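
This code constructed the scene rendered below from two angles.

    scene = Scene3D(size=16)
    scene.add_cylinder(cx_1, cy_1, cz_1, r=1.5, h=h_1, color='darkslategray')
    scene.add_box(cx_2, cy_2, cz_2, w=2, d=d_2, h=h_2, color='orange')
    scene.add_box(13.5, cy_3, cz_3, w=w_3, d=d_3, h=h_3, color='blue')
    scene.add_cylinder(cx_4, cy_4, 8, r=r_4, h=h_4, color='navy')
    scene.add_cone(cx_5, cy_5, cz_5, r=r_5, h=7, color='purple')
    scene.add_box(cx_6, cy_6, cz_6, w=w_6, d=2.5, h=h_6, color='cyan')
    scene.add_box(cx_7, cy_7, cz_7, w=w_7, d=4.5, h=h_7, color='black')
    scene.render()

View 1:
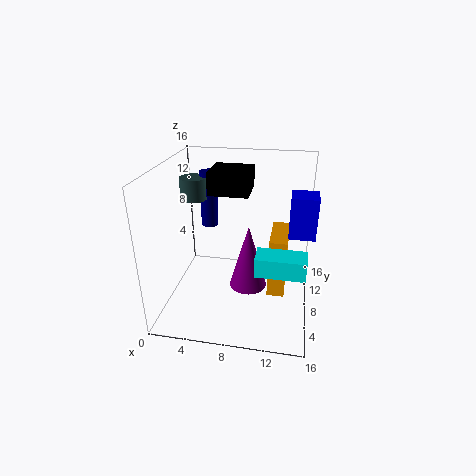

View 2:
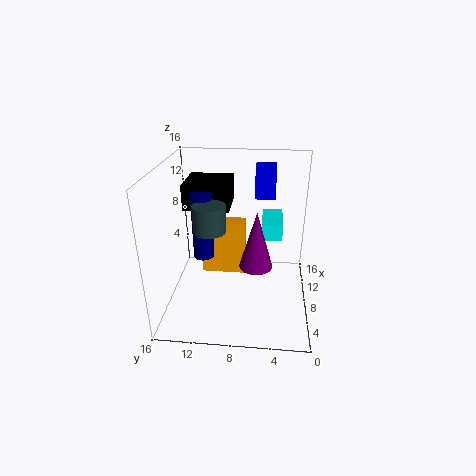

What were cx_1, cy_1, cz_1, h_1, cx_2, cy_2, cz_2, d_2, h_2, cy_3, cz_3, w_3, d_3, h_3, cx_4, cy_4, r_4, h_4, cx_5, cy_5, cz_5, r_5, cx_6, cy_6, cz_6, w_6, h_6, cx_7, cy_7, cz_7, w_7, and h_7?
cx_1 = 2.5, cy_1 = 10, cz_1 = 11.5, h_1 = 2.5, cx_2 = 11.5, cy_2 = 7.5, cz_2 = 1, d_2 = 5.5, h_2 = 7, cy_3 = 4, cz_3 = 10.5, w_3 = 2.5, d_3 = 2.5, h_3 = 4, cx_4 = 4, cy_4 = 11, r_4 = 1, h_4 = 6.5, cx_5 = 9.5, cy_5 = 6, cz_5 = 3.5, r_5 = 2, cx_6 = 10.5, cy_6 = 3, cz_6 = 6.5, w_6 = 5, h_6 = 2, cx_7 = 4.5, cy_7 = 8.5, cz_7 = 12.5, w_7 = 4.5, h_7 = 2.5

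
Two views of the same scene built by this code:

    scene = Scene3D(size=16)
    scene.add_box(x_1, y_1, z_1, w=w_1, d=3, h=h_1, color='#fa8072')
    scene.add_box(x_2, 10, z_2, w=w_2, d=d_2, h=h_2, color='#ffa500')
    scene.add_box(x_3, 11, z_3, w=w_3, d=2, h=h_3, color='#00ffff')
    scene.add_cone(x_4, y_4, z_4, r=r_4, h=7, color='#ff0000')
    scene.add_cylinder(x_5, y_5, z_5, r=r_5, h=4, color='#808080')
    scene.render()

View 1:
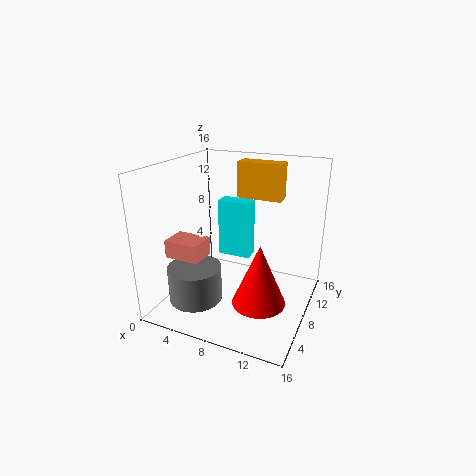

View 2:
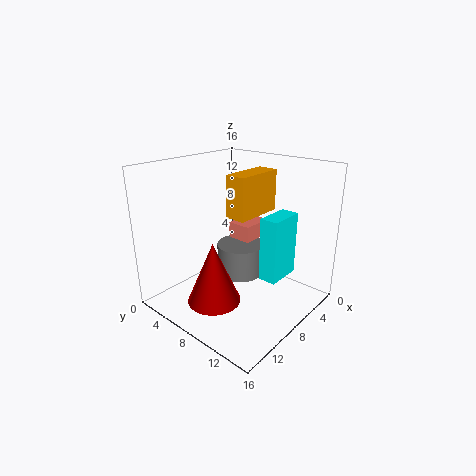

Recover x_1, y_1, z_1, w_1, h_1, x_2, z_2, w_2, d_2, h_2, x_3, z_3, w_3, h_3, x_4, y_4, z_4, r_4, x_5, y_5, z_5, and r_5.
x_1 = 1, y_1 = 4, z_1 = 6, w_1 = 4, h_1 = 2, x_2 = 7, z_2 = 12, w_2 = 5, d_2 = 2, h_2 = 4, x_3 = 4, z_3 = 4, w_3 = 4, h_3 = 7, x_4 = 11, y_4 = 7, z_4 = 1, r_4 = 3, x_5 = 4, y_5 = 5, z_5 = 1, r_5 = 3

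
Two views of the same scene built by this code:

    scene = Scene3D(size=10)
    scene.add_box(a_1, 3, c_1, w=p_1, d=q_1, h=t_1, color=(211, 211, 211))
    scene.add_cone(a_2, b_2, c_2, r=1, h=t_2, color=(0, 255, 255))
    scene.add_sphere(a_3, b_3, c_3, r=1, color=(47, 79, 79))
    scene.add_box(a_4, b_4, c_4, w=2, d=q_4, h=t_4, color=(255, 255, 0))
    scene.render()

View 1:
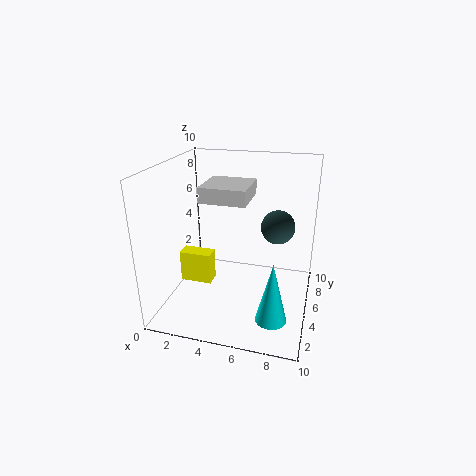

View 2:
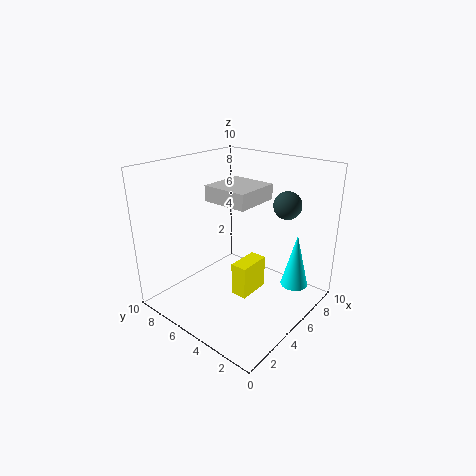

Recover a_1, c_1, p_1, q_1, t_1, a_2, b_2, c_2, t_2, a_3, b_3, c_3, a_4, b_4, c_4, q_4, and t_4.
a_1 = 3; c_1 = 8; p_1 = 3; q_1 = 3; t_1 = 1; a_2 = 8; b_2 = 2; c_2 = 1; t_2 = 4; a_3 = 8; b_3 = 3; c_3 = 7; a_4 = 2; b_4 = 2; c_4 = 3; q_4 = 1; t_4 = 2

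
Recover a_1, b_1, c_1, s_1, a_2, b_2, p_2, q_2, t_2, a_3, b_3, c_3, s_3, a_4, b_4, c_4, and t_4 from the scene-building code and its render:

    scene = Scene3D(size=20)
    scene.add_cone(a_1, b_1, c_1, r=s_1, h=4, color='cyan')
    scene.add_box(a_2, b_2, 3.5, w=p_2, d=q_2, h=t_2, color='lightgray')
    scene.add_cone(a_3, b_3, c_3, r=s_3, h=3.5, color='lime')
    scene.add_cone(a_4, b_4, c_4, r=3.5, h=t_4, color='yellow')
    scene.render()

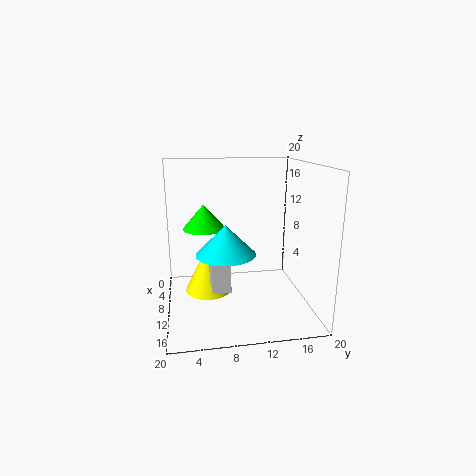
a_1 = 12; b_1 = 8; c_1 = 8.5; s_1 = 4; a_2 = 7; b_2 = 6; p_2 = 6.5; q_2 = 2.5; t_2 = 4.5; a_3 = 8; b_3 = 5.5; c_3 = 11; s_3 = 3; a_4 = 7; b_4 = 6; c_4 = 1; t_4 = 7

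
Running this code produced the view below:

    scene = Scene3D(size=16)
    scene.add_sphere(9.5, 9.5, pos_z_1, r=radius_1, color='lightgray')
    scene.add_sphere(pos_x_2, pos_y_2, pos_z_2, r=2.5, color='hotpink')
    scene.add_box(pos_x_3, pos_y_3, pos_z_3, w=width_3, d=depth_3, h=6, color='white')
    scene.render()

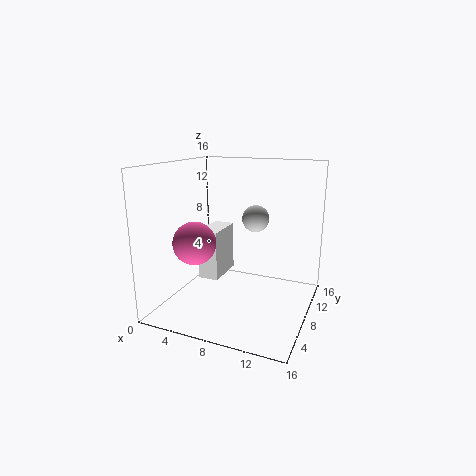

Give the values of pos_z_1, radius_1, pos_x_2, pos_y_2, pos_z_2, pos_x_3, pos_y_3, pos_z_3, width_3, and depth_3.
pos_z_1 = 10; radius_1 = 1.5; pos_x_2 = 3; pos_y_2 = 7; pos_z_2 = 7; pos_x_3 = 2.5; pos_y_3 = 8.5; pos_z_3 = 2; width_3 = 2.5; depth_3 = 5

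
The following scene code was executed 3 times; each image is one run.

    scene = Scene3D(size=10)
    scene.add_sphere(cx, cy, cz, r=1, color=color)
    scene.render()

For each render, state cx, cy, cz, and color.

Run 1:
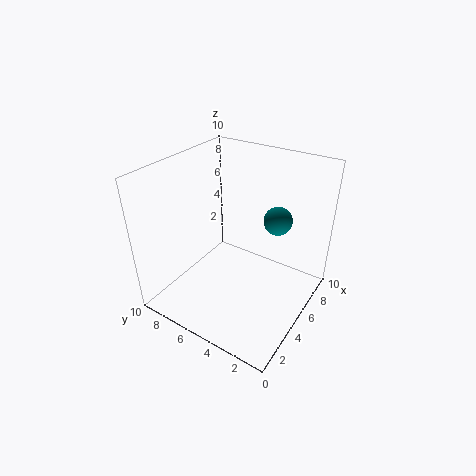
cx = 7
cy = 3
cz = 6
color = 'teal'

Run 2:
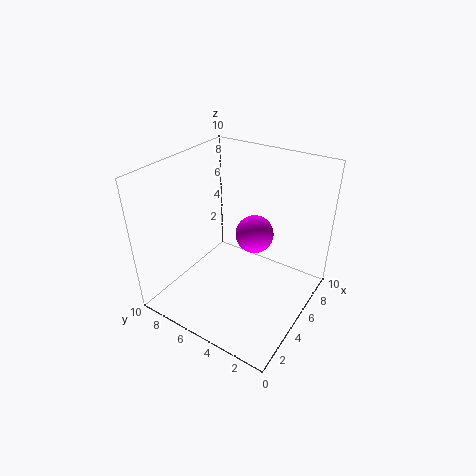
cx = 2
cy = 2
cz = 8
color = 'magenta'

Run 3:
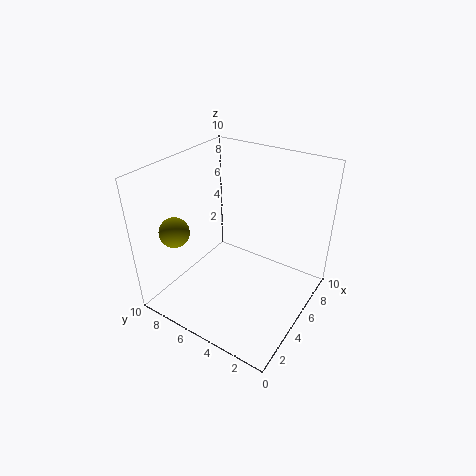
cx = 2
cy = 8
cz = 6
color = 'olive'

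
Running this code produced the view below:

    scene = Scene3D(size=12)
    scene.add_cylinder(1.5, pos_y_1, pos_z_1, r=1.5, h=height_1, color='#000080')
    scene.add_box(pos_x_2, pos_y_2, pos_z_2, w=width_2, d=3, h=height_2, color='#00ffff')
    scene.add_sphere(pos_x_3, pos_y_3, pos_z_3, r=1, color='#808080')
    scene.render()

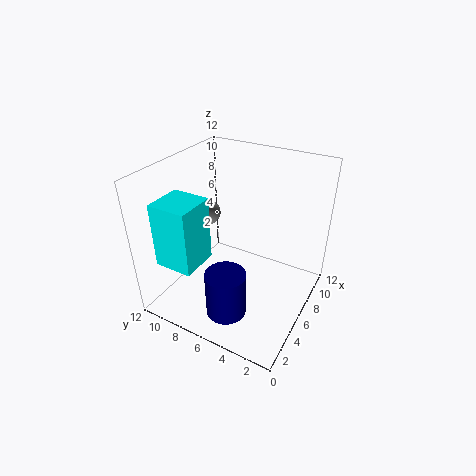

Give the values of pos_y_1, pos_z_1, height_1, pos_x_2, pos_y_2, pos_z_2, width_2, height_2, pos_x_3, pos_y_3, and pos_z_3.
pos_y_1 = 4.5, pos_z_1 = 2.5, height_1 = 3.5, pos_x_2 = 0.5, pos_y_2 = 7, pos_z_2 = 5.5, width_2 = 3, height_2 = 5, pos_x_3 = 5.5, pos_y_3 = 8.5, pos_z_3 = 8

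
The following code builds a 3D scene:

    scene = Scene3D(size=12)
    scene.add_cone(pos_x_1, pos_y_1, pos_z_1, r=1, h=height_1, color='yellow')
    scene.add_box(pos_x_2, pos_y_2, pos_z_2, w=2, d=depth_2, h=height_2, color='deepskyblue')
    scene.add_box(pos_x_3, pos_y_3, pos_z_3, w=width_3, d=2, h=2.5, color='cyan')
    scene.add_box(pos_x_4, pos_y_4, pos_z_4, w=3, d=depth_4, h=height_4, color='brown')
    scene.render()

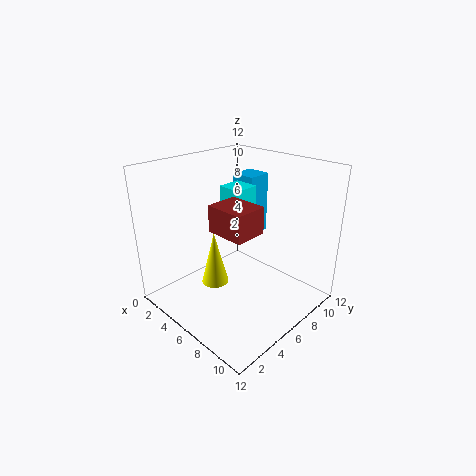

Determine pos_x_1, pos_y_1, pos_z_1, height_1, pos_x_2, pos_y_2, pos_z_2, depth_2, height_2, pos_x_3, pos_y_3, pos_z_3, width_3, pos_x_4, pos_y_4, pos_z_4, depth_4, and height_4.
pos_x_1 = 7
pos_y_1 = 2.5
pos_z_1 = 4
height_1 = 4
pos_x_2 = 4.5
pos_y_2 = 7
pos_z_2 = 6
depth_2 = 2
height_2 = 5
pos_x_3 = 5
pos_y_3 = 5
pos_z_3 = 8
width_3 = 2
pos_x_4 = 6.5
pos_y_4 = 2.5
pos_z_4 = 8
depth_4 = 2.5
height_4 = 2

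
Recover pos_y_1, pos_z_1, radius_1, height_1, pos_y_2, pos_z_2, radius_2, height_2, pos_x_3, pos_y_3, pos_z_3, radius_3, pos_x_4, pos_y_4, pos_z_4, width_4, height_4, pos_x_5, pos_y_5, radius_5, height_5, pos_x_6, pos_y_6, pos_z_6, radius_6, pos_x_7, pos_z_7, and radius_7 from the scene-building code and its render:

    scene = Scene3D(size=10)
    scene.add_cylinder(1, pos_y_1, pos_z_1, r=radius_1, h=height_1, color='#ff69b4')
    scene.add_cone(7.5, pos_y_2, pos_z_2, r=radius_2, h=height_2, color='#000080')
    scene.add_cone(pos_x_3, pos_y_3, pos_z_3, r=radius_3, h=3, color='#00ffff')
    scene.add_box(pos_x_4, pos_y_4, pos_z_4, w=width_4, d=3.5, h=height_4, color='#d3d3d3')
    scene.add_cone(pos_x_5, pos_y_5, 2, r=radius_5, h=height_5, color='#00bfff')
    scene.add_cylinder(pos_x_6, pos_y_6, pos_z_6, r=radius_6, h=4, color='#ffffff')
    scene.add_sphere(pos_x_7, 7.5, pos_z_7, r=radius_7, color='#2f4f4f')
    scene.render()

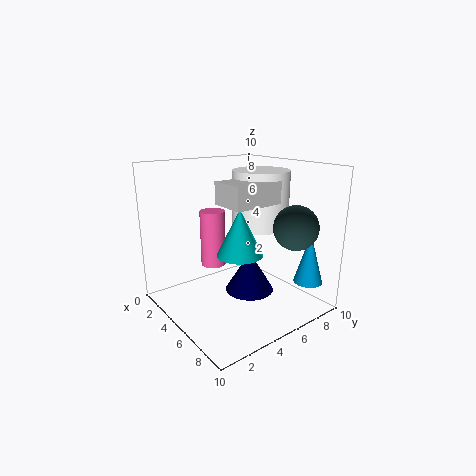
pos_y_1 = 5.5, pos_z_1 = 1.5, radius_1 = 1, height_1 = 4.5, pos_y_2 = 4, pos_z_2 = 2.5, radius_2 = 1.5, height_2 = 2.5, pos_x_3 = 6.5, pos_y_3 = 4, pos_z_3 = 4.5, radius_3 = 1.5, pos_x_4 = 4.5, pos_y_4 = 3.5, pos_z_4 = 7.5, width_4 = 2.5, height_4 = 1.5, pos_x_5 = 8.5, pos_y_5 = 8.5, radius_5 = 1, height_5 = 3.5, pos_x_6 = 5, pos_y_6 = 7, pos_z_6 = 5.5, radius_6 = 2, pos_x_7 = 8, pos_z_7 = 6, radius_7 = 1.5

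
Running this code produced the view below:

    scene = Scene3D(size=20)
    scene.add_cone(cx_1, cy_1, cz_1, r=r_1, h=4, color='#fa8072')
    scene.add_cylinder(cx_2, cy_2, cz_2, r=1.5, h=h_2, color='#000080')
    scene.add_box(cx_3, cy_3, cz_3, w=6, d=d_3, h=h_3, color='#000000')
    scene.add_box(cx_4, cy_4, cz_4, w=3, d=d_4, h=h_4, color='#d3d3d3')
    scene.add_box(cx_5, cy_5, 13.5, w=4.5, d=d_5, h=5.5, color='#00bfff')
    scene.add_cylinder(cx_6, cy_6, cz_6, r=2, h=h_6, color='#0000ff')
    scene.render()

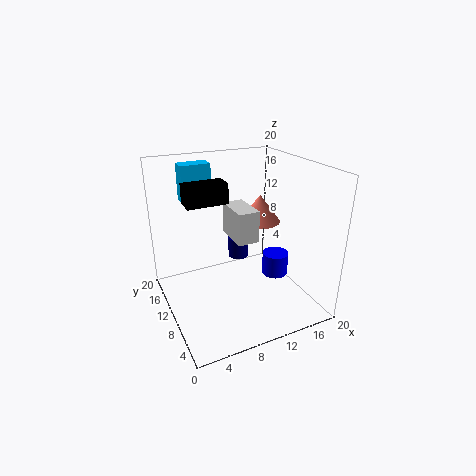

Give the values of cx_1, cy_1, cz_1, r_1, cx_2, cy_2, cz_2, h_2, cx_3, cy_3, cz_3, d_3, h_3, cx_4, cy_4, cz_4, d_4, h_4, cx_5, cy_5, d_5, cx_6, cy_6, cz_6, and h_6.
cx_1 = 14.5; cy_1 = 12; cz_1 = 11; r_1 = 3; cx_2 = 11.5; cy_2 = 13; cz_2 = 5.5; h_2 = 3; cx_3 = 4; cy_3 = 13; cz_3 = 14; d_3 = 3; h_3 = 3; cx_4 = 9.5; cy_4 = 8.5; cz_4 = 9.5; d_4 = 5.5; h_4 = 4.5; cx_5 = 4.5; cy_5 = 17; d_5 = 2.5; cx_6 = 17; cy_6 = 11; cz_6 = 2; h_6 = 3.5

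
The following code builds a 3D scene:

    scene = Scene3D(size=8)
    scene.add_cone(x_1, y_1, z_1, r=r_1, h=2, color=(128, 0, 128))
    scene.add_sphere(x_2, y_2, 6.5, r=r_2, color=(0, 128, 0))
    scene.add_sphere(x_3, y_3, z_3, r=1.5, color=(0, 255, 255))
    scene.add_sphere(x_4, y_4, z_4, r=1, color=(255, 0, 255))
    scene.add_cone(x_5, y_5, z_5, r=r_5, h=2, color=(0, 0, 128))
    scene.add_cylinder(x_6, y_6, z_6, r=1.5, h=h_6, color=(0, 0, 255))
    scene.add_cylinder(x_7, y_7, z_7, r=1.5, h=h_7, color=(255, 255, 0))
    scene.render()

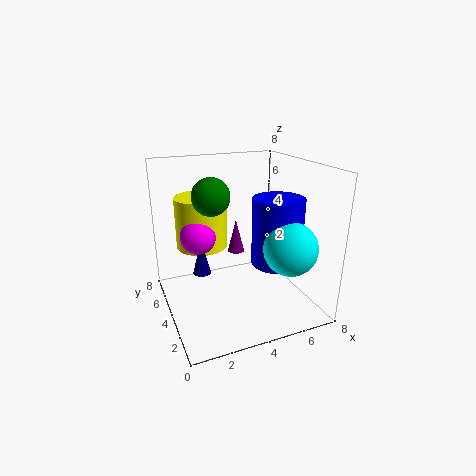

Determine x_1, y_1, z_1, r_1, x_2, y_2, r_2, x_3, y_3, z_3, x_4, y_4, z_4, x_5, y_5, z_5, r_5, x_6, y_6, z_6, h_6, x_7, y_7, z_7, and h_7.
x_1 = 4.5, y_1 = 5.5, z_1 = 2.5, r_1 = 0.5, x_2 = 2.5, y_2 = 4, r_2 = 1, x_3 = 6.5, y_3 = 2.5, z_3 = 3.5, x_4 = 2, y_4 = 5, z_4 = 4, x_5 = 2, y_5 = 4.5, z_5 = 2, r_5 = 0.5, x_6 = 6.5, y_6 = 4, z_6 = 2, h_6 = 4, x_7 = 2.5, y_7 = 6, z_7 = 3, h_7 = 3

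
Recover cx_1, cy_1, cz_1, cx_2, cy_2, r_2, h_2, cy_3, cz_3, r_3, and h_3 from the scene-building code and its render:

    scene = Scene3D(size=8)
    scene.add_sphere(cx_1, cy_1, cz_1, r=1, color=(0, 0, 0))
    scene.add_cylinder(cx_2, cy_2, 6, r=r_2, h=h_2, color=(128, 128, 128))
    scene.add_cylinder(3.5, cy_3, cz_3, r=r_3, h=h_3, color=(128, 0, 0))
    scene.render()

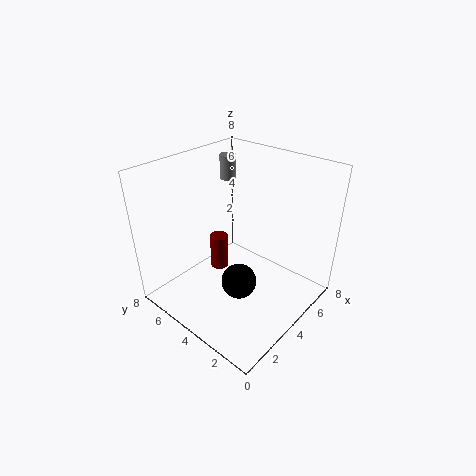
cx_1 = 3.5; cy_1 = 3.5; cz_1 = 1.5; cx_2 = 6.5; cy_2 = 7; r_2 = 0.5; h_2 = 1.5; cy_3 = 5; cz_3 = 2; r_3 = 0.5; h_3 = 2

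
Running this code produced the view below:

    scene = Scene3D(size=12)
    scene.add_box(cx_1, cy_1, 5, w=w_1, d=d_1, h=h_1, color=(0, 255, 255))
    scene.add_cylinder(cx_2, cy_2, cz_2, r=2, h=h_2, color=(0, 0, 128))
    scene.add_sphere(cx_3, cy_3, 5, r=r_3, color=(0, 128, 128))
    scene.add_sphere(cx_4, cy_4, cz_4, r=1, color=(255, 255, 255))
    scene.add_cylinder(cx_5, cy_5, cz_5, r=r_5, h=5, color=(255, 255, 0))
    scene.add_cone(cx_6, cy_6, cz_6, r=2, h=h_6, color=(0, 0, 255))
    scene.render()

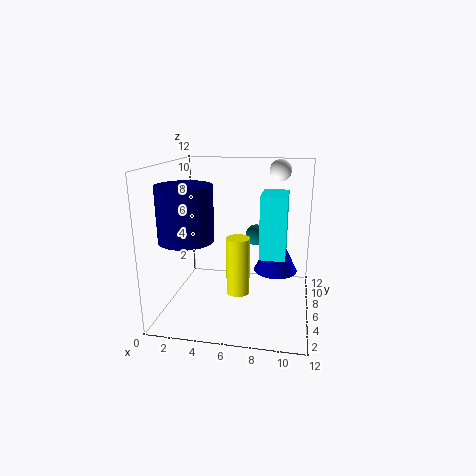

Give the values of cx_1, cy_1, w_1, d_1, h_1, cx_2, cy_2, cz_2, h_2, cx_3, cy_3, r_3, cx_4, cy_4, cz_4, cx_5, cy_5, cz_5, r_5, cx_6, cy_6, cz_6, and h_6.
cx_1 = 8
cy_1 = 4
w_1 = 2
d_1 = 3
h_1 = 5
cx_2 = 3
cy_2 = 2
cz_2 = 7
h_2 = 4
cx_3 = 7
cy_3 = 10
r_3 = 1
cx_4 = 9
cy_4 = 11
cz_4 = 11
cx_5 = 6
cy_5 = 6
cz_5 = 1
r_5 = 1
cx_6 = 9
cy_6 = 9
cz_6 = 2
h_6 = 4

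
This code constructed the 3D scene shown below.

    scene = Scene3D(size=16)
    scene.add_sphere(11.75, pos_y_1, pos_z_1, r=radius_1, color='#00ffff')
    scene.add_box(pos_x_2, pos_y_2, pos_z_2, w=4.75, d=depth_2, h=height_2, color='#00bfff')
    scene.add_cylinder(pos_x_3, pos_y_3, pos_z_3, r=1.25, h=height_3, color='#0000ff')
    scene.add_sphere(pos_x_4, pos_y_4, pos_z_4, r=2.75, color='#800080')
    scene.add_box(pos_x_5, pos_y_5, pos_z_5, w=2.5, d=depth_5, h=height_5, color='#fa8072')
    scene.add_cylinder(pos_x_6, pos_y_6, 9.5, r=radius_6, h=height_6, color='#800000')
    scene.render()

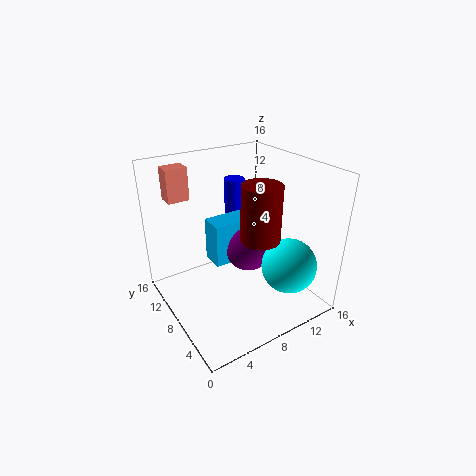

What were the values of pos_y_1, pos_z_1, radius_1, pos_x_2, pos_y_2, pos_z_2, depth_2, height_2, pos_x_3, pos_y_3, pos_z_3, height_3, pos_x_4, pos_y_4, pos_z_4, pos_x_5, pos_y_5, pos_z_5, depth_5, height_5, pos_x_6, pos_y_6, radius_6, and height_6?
pos_y_1 = 3.5, pos_z_1 = 5.5, radius_1 = 3, pos_x_2 = 5.75, pos_y_2 = 8.75, pos_z_2 = 4.5, depth_2 = 2.75, height_2 = 5, pos_x_3 = 11, pos_y_3 = 13.5, pos_z_3 = 5.5, height_3 = 7.25, pos_x_4 = 9.75, pos_y_4 = 8.5, pos_z_4 = 6, pos_x_5 = 2.25, pos_y_5 = 13, pos_z_5 = 11.5, depth_5 = 2, height_5 = 3.75, pos_x_6 = 8.25, pos_y_6 = 4.25, radius_6 = 2, height_6 = 5.75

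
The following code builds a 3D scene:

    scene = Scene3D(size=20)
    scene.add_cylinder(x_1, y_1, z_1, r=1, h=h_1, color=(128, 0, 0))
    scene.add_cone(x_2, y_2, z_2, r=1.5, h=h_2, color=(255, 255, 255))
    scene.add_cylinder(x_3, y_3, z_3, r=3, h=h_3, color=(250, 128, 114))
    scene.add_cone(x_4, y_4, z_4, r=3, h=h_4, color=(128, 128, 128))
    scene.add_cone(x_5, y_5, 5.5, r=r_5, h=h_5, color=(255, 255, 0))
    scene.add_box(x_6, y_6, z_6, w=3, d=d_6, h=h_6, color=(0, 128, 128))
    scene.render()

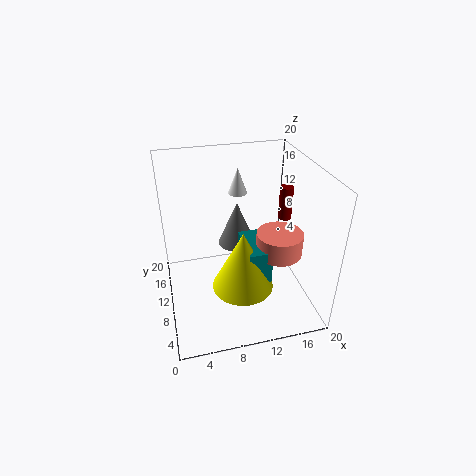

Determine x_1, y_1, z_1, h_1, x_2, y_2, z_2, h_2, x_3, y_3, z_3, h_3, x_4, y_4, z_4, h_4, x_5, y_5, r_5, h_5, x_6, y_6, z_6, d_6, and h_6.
x_1 = 18
y_1 = 13
z_1 = 10.5
h_1 = 5
x_2 = 12
y_2 = 18
z_2 = 13
h_2 = 4
x_3 = 14.5
y_3 = 6
z_3 = 9.5
h_3 = 3
x_4 = 11.5
y_4 = 16.5
z_4 = 5
h_4 = 7
x_5 = 9.5
y_5 = 5.5
r_5 = 4
h_5 = 8
x_6 = 10
y_6 = 4
z_6 = 6.5
d_6 = 6
h_6 = 4.5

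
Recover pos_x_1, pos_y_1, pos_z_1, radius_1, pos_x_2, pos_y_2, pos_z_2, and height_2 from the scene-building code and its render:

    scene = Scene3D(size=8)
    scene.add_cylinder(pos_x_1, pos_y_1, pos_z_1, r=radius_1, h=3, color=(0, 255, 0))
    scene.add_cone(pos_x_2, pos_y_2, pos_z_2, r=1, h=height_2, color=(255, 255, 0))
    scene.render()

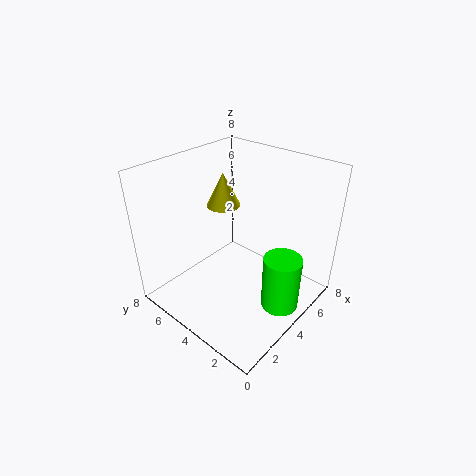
pos_x_1 = 4, pos_y_1 = 1, pos_z_1 = 1, radius_1 = 1, pos_x_2 = 5, pos_y_2 = 6, pos_z_2 = 5, height_2 = 2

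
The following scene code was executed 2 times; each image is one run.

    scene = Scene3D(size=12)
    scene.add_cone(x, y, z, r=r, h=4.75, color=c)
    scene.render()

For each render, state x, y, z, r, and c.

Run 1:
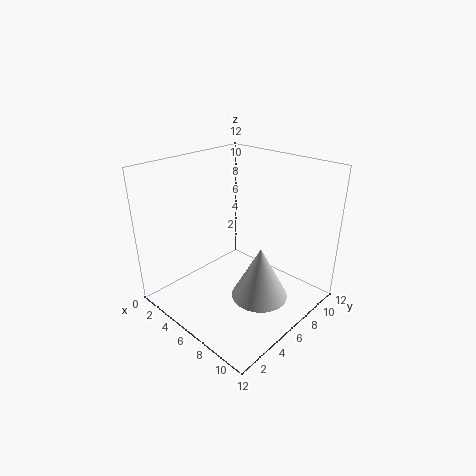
x = 7.5; y = 7.25; z = 0.25; r = 2.5; c = 'lightgray'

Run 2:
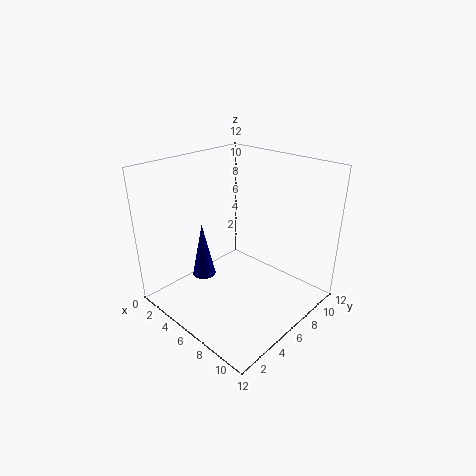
x = 3.5; y = 4.25; z = 2.25; r = 1; c = 'navy'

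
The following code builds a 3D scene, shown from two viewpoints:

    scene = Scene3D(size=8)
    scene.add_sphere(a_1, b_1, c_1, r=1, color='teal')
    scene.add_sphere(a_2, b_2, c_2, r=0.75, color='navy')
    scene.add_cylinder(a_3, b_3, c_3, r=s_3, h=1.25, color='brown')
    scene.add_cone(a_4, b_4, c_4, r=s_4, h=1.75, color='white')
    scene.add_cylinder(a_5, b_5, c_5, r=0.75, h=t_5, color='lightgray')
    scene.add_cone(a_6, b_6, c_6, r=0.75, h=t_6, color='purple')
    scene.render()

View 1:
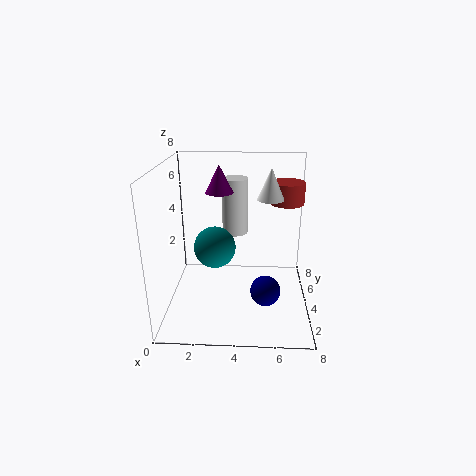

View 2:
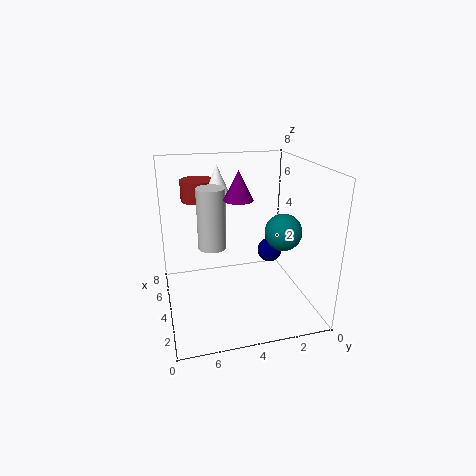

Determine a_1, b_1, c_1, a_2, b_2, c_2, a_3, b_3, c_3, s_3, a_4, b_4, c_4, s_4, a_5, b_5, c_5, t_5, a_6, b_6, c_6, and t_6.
a_1 = 3
b_1 = 1.75
c_1 = 4.5
a_2 = 5.5
b_2 = 1.5
c_2 = 2.25
a_3 = 6.75
b_3 = 5.75
c_3 = 5.5
s_3 = 1
a_4 = 5.75
b_4 = 4.75
c_4 = 6
s_4 = 0.75
a_5 = 3.75
b_5 = 5.5
c_5 = 3.75
t_5 = 3.25
a_6 = 3
b_6 = 4.25
c_6 = 6.5
t_6 = 1.5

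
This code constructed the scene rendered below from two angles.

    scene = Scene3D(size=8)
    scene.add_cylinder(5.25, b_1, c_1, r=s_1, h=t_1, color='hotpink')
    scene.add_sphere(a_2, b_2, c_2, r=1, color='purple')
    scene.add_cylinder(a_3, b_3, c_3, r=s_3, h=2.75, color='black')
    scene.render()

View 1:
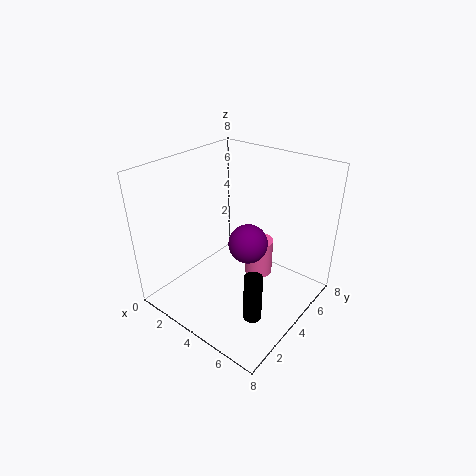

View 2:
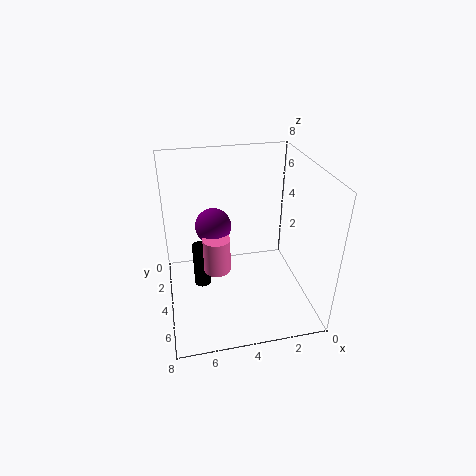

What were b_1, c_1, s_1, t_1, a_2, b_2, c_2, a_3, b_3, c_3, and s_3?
b_1 = 4.25, c_1 = 2.25, s_1 = 0.75, t_1 = 2, a_2 = 5.25, b_2 = 3.25, c_2 = 4.5, a_3 = 6, b_3 = 2.75, c_3 = 0.25, s_3 = 0.5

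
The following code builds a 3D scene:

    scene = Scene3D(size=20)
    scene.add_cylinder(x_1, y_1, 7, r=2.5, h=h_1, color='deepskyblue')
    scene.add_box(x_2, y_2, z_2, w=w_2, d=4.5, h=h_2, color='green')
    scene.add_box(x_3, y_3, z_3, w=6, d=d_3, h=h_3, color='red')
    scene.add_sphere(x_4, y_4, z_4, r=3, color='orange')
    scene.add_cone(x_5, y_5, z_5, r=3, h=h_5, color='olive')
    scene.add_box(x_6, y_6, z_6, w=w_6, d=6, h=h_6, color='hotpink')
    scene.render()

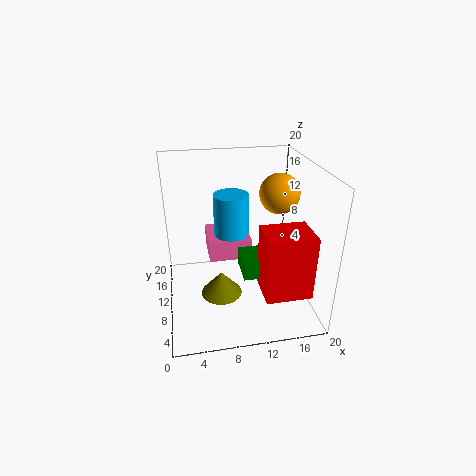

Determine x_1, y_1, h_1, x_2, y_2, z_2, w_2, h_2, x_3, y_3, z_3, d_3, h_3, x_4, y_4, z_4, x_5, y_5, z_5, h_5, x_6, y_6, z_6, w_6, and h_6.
x_1 = 9.5; y_1 = 12.5; h_1 = 8.5; x_2 = 10; y_2 = 5.5; z_2 = 6; w_2 = 5.5; h_2 = 2.5; x_3 = 12; y_3 = 1.5; z_3 = 5; d_3 = 5; h_3 = 8.5; x_4 = 17; y_4 = 14; z_4 = 14.5; x_5 = 7.5; y_5 = 10; z_5 = 1; h_5 = 3.5; x_6 = 6; y_6 = 10; z_6 = 6.5; w_6 = 6; h_6 = 3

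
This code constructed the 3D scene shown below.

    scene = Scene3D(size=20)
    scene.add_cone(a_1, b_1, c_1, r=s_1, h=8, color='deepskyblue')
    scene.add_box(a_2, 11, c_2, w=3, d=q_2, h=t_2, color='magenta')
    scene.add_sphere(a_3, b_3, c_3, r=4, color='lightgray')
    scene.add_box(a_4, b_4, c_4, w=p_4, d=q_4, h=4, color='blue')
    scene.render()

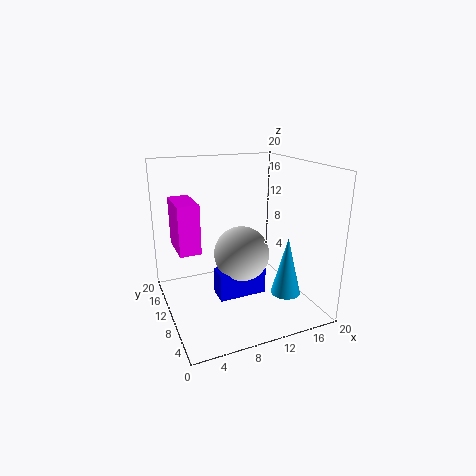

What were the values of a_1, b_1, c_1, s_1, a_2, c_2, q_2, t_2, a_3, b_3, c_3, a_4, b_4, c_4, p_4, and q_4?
a_1 = 15, b_1 = 5, c_1 = 3, s_1 = 2, a_2 = 2, c_2 = 8, q_2 = 6, t_2 = 7, a_3 = 11, b_3 = 11, c_3 = 7, a_4 = 7, b_4 = 9, c_4 = 1, p_4 = 7, q_4 = 3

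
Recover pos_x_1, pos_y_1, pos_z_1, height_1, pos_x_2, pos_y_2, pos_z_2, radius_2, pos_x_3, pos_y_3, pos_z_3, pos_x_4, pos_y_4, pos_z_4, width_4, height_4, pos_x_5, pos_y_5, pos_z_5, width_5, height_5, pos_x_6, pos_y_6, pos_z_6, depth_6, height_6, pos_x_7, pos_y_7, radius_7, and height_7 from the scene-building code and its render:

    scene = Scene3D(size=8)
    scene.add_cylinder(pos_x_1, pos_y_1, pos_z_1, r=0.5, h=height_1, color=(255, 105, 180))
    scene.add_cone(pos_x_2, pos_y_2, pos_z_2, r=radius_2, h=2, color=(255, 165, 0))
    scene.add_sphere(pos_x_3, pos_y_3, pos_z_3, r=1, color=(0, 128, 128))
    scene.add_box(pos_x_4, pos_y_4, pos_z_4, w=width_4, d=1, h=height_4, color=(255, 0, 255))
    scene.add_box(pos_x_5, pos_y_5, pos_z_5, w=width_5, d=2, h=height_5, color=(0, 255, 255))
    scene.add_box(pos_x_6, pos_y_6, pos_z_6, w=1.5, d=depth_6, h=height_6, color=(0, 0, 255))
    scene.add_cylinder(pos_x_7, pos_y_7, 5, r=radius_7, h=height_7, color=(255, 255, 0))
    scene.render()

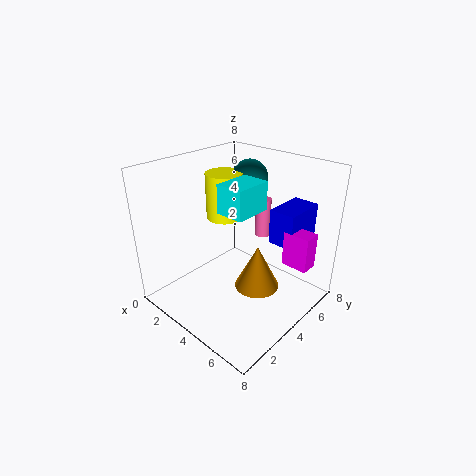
pos_x_1 = 3, pos_y_1 = 7.5, pos_z_1 = 2.5, height_1 = 2.5, pos_x_2 = 7, pos_y_2 = 2, pos_z_2 = 3.5, radius_2 = 1, pos_x_3 = 3.5, pos_y_3 = 5.5, pos_z_3 = 7, pos_x_4 = 6, pos_y_4 = 5.5, pos_z_4 = 2.5, width_4 = 1.5, height_4 = 2, pos_x_5 = 4, pos_y_5 = 2.5, pos_z_5 = 6, width_5 = 1.5, height_5 = 1.5, pos_x_6 = 5, pos_y_6 = 5.5, pos_z_6 = 3.5, depth_6 = 2.5, height_6 = 2, pos_x_7 = 3, pos_y_7 = 4, radius_7 = 1, height_7 = 2.5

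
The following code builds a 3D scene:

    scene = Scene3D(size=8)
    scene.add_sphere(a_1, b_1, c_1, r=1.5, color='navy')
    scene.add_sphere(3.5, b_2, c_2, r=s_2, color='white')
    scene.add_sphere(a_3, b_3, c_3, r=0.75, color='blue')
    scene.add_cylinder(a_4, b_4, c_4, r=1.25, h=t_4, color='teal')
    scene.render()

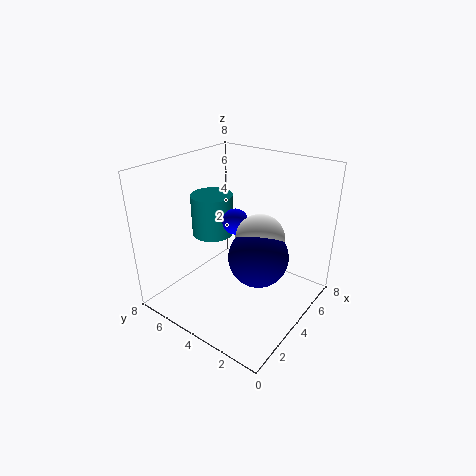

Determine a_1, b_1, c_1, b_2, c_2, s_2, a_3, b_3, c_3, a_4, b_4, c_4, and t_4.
a_1 = 3
b_1 = 2
c_1 = 4
b_2 = 2.25
c_2 = 4.75
s_2 = 1.25
a_3 = 4.75
b_3 = 4.75
c_3 = 4.5
a_4 = 4.75
b_4 = 6.5
c_4 = 3.25
t_4 = 2.5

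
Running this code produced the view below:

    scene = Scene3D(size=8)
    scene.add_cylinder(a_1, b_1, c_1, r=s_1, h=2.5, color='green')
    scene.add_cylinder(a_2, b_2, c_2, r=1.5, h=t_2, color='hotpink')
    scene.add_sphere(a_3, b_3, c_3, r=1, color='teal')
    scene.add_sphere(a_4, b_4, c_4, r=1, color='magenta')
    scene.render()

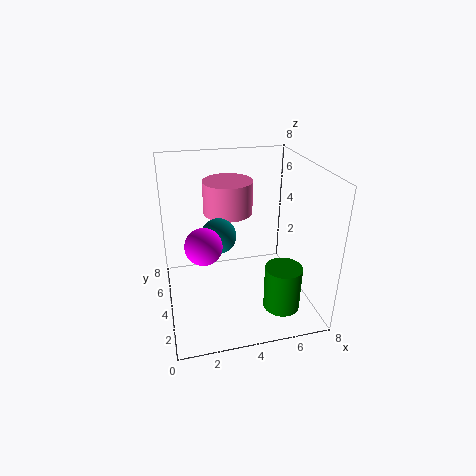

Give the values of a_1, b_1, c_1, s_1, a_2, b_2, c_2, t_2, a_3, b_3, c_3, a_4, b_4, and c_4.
a_1 = 6
b_1 = 2
c_1 = 0.5
s_1 = 1
a_2 = 4
b_2 = 6.5
c_2 = 4.5
t_2 = 2
a_3 = 3
b_3 = 4.5
c_3 = 4
a_4 = 2
b_4 = 3.5
c_4 = 4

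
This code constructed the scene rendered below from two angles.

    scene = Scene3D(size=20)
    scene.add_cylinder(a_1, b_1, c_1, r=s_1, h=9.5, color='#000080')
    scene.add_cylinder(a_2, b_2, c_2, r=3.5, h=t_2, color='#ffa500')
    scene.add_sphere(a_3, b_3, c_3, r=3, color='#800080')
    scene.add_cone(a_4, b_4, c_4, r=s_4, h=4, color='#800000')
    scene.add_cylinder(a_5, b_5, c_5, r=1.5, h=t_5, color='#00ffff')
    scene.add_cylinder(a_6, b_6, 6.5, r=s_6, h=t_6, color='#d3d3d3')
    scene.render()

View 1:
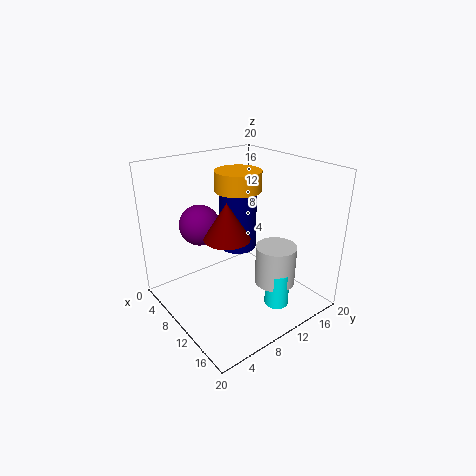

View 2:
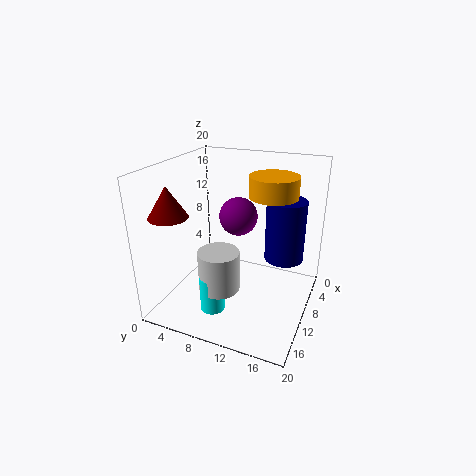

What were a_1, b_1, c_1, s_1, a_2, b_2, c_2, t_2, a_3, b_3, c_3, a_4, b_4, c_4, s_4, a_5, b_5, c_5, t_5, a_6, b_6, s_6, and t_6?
a_1 = 3.5; b_1 = 15; c_1 = 4.5; s_1 = 3; a_2 = 5.5; b_2 = 13.5; c_2 = 15; t_2 = 3; a_3 = 4; b_3 = 7.5; c_3 = 10.5; a_4 = 16.5; b_4 = 3.5; c_4 = 14.5; s_4 = 2.5; a_5 = 18; b_5 = 10; c_5 = 4; t_5 = 4.5; a_6 = 17; b_6 = 10.5; s_6 = 2.5; t_6 = 5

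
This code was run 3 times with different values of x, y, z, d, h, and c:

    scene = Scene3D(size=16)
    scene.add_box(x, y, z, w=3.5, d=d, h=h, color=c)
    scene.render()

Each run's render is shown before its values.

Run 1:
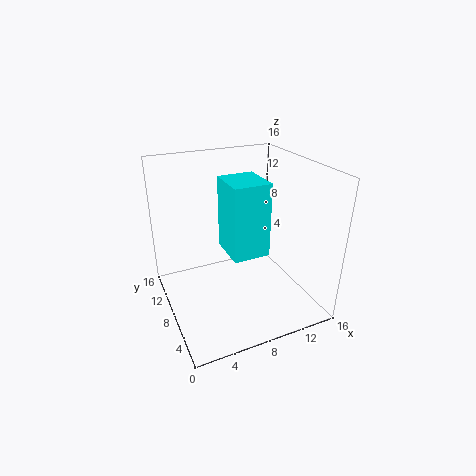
x = 5; y = 2; z = 9; d = 4; h = 7; c = 'cyan'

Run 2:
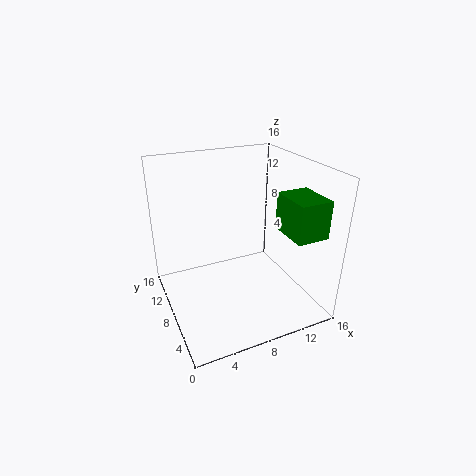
x = 11.5; y = 1.5; z = 9.5; d = 4.5; h = 4; c = 'green'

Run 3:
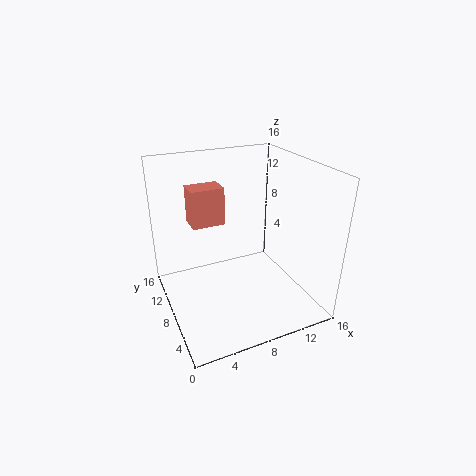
x = 3; y = 8; z = 10; d = 2.5; h = 4; c = 'salmon'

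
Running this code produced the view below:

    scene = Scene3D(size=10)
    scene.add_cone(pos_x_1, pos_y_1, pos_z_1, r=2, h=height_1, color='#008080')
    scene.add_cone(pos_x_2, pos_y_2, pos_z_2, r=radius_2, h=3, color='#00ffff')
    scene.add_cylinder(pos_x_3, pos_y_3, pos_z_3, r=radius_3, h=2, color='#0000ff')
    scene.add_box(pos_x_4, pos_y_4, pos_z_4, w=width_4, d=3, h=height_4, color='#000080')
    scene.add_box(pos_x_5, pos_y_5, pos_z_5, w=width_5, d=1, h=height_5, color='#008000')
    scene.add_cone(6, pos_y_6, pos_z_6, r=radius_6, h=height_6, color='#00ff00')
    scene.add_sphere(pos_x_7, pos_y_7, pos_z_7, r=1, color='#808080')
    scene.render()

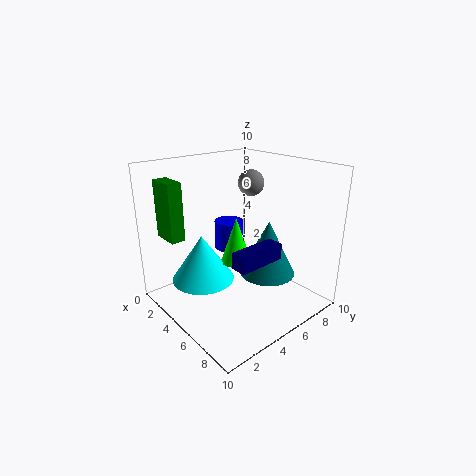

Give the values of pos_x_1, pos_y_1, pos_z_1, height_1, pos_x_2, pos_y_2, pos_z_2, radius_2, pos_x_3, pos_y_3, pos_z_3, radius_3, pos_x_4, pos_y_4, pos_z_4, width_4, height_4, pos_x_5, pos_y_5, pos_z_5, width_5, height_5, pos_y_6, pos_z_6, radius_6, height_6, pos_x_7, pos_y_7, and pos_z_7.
pos_x_1 = 6; pos_y_1 = 7; pos_z_1 = 2; height_1 = 4; pos_x_2 = 5; pos_y_2 = 2; pos_z_2 = 3; radius_2 = 2; pos_x_3 = 4; pos_y_3 = 5; pos_z_3 = 4; radius_3 = 1; pos_x_4 = 8; pos_y_4 = 2; pos_z_4 = 5; width_4 = 1; height_4 = 1; pos_x_5 = 1; pos_y_5 = 1; pos_z_5 = 5; width_5 = 2; height_5 = 4; pos_y_6 = 4; pos_z_6 = 4; radius_6 = 1; height_6 = 3; pos_x_7 = 3; pos_y_7 = 8; pos_z_7 = 8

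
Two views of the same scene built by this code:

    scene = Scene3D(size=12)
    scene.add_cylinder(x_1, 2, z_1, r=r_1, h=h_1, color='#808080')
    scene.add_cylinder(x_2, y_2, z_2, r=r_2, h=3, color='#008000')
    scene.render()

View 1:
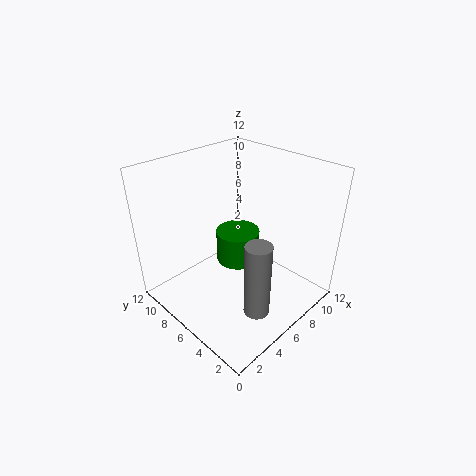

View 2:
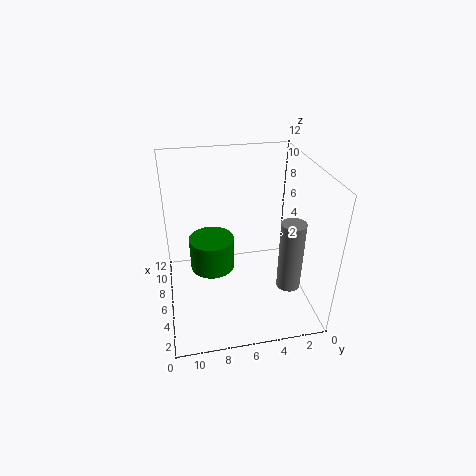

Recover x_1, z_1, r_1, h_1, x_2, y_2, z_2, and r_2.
x_1 = 4
z_1 = 2
r_1 = 1
h_1 = 6
x_2 = 8
y_2 = 8
z_2 = 2
r_2 = 2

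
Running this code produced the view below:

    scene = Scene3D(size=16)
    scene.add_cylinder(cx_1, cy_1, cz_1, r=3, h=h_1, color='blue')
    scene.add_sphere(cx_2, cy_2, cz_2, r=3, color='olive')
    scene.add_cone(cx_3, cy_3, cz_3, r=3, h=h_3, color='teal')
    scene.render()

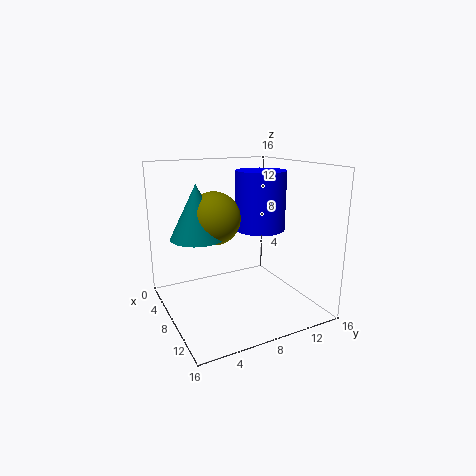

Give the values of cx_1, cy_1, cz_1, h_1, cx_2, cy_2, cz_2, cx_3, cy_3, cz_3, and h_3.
cx_1 = 6, cy_1 = 12, cz_1 = 8, h_1 = 7, cx_2 = 6, cy_2 = 6, cz_2 = 10, cx_3 = 6, cy_3 = 4, cz_3 = 8, h_3 = 6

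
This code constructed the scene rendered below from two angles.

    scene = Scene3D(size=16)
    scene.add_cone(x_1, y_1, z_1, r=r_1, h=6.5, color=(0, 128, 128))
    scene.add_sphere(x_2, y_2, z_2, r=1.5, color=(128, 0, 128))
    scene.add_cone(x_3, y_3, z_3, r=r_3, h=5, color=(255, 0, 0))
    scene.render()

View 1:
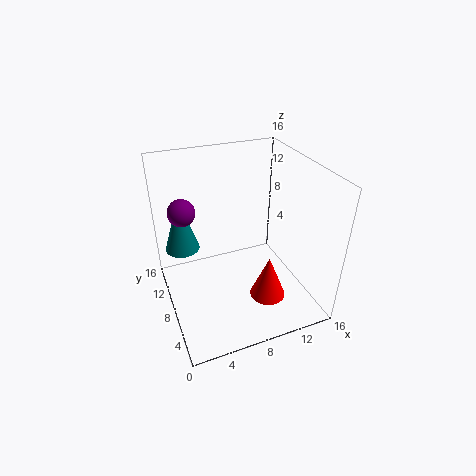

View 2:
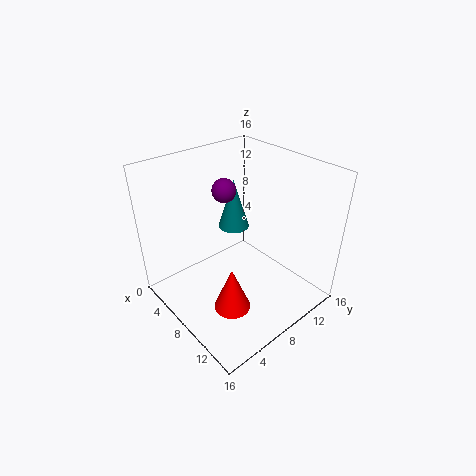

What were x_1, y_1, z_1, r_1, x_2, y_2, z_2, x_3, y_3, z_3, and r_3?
x_1 = 2.5; y_1 = 12; z_1 = 5.5; r_1 = 2; x_2 = 2.5; y_2 = 10.5; z_2 = 11; x_3 = 10.5; y_3 = 5; z_3 = 1.5; r_3 = 2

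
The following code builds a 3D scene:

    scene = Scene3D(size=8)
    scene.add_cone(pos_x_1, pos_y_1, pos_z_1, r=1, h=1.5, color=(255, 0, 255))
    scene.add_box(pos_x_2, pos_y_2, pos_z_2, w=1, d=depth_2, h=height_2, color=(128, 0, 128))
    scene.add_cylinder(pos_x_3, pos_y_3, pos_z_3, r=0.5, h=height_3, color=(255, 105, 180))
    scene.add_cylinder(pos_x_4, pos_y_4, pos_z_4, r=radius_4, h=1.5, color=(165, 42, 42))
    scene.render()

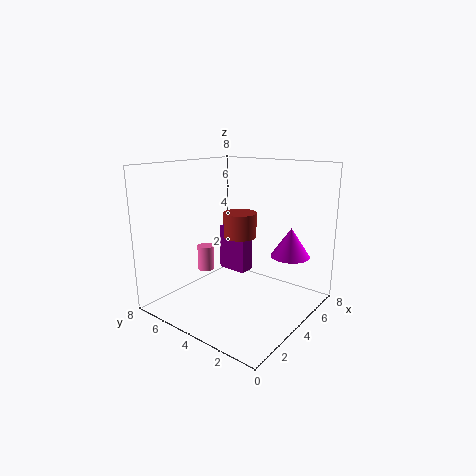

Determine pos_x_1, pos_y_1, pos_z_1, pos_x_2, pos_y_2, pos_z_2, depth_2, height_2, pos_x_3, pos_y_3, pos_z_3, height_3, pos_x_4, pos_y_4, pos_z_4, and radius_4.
pos_x_1 = 4.5
pos_y_1 = 1
pos_z_1 = 3.5
pos_x_2 = 6.5
pos_y_2 = 5.5
pos_z_2 = 0.5
depth_2 = 2
height_2 = 3
pos_x_3 = 4
pos_y_3 = 6.5
pos_z_3 = 1.5
height_3 = 1.5
pos_x_4 = 5.5
pos_y_4 = 5
pos_z_4 = 3.5
radius_4 = 1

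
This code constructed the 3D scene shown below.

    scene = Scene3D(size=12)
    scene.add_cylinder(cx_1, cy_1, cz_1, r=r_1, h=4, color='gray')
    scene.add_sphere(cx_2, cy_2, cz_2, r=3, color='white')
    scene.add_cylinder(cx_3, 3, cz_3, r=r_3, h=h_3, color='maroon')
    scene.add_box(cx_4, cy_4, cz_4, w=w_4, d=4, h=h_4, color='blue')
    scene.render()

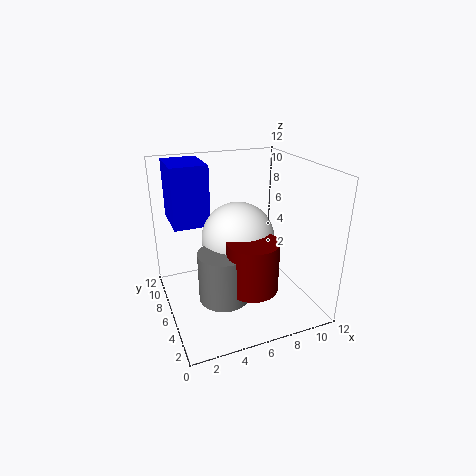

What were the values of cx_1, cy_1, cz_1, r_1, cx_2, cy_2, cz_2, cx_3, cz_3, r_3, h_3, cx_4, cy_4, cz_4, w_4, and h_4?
cx_1 = 4, cy_1 = 4, cz_1 = 2, r_1 = 2, cx_2 = 6, cy_2 = 6, cz_2 = 6, cx_3 = 6, cz_3 = 3, r_3 = 2, h_3 = 4, cx_4 = 1, cy_4 = 7, cz_4 = 7, w_4 = 3, h_4 = 5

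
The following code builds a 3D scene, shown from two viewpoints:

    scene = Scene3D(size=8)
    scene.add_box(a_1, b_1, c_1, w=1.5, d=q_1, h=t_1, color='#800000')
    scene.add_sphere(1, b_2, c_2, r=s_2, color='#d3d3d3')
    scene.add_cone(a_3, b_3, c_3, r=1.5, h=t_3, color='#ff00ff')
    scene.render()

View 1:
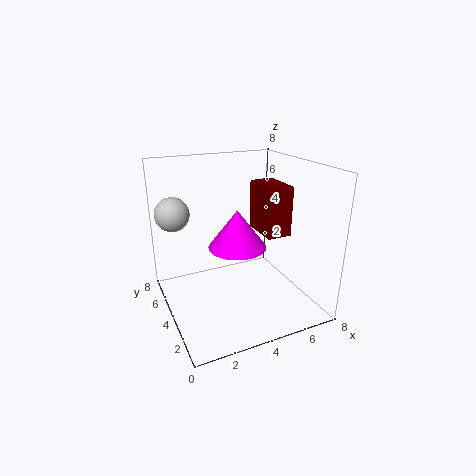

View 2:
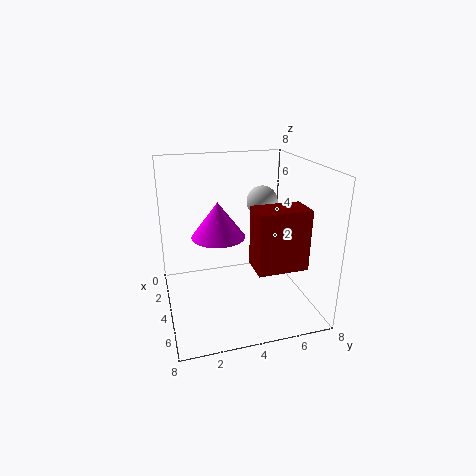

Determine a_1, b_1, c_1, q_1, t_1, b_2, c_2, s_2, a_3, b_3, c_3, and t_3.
a_1 = 6
b_1 = 4
c_1 = 3.5
q_1 = 2.5
t_1 = 3
b_2 = 6.5
c_2 = 5
s_2 = 1
a_3 = 3.5
b_3 = 3
c_3 = 4
t_3 = 2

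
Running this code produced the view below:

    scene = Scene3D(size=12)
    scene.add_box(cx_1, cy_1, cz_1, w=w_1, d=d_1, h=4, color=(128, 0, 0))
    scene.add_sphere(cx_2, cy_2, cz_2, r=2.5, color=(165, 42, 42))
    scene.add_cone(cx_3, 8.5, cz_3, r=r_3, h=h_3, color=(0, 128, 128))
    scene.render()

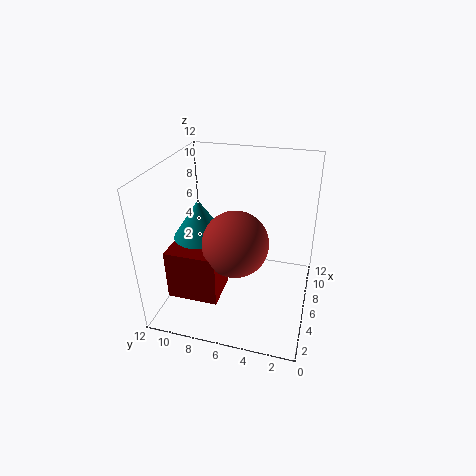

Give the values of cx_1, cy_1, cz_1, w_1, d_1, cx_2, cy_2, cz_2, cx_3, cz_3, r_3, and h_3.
cx_1 = 1.5, cy_1 = 6.5, cz_1 = 2.5, w_1 = 3, d_1 = 4, cx_2 = 3.5, cy_2 = 5.5, cz_2 = 7, cx_3 = 4, cz_3 = 7, r_3 = 2, h_3 = 3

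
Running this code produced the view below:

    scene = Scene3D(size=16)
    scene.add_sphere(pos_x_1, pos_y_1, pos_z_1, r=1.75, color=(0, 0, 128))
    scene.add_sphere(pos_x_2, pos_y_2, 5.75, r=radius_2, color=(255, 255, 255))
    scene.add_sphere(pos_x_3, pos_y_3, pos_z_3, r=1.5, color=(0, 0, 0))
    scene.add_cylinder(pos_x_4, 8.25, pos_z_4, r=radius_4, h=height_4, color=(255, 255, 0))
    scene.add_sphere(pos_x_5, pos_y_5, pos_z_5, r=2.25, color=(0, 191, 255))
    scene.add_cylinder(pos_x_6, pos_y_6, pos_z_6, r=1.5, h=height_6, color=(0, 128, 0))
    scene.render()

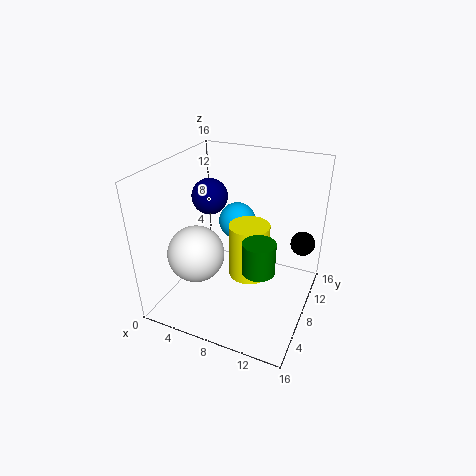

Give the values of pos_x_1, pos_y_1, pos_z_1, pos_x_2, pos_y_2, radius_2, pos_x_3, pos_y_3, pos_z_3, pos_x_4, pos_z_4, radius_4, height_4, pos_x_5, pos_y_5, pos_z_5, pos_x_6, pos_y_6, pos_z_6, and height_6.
pos_x_1 = 6.25
pos_y_1 = 5.25
pos_z_1 = 13.75
pos_x_2 = 3.5
pos_y_2 = 6.25
radius_2 = 3.25
pos_x_3 = 14
pos_y_3 = 14.25
pos_z_3 = 5.25
pos_x_4 = 9.25
pos_z_4 = 3.5
radius_4 = 2.25
height_4 = 6.25
pos_x_5 = 6
pos_y_5 = 12.25
pos_z_5 = 7.75
pos_x_6 = 12.5
pos_y_6 = 2.5
pos_z_6 = 8.5
height_6 = 3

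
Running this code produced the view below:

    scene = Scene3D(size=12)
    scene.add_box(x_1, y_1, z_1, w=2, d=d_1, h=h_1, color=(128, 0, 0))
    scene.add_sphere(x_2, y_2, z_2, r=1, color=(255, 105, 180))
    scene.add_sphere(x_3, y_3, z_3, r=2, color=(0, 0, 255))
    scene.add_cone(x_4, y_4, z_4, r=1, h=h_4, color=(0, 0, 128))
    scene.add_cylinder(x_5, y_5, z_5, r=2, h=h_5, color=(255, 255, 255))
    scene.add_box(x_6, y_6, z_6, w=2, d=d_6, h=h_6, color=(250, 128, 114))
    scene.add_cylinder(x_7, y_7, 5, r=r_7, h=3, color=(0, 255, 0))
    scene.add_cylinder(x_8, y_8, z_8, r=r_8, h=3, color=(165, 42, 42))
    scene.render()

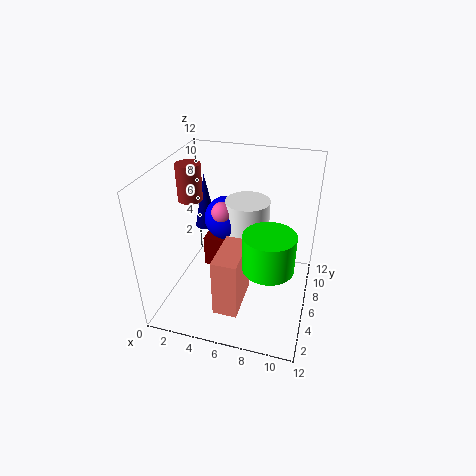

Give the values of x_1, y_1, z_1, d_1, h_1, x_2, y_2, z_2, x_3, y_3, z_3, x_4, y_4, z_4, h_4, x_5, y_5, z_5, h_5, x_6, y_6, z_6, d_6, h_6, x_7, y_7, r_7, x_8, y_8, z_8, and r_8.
x_1 = 2; y_1 = 8; z_1 = 1; d_1 = 2; h_1 = 3; x_2 = 4; y_2 = 8; z_2 = 7; x_3 = 4; y_3 = 9; z_3 = 6; x_4 = 2; y_4 = 9; z_4 = 5; h_4 = 5; x_5 = 6; y_5 = 9; z_5 = 2; h_5 = 6; x_6 = 5; y_6 = 2; z_6 = 1; d_6 = 4; h_6 = 5; x_7 = 9; y_7 = 4; r_7 = 2; x_8 = 2; y_8 = 6; z_8 = 9; r_8 = 1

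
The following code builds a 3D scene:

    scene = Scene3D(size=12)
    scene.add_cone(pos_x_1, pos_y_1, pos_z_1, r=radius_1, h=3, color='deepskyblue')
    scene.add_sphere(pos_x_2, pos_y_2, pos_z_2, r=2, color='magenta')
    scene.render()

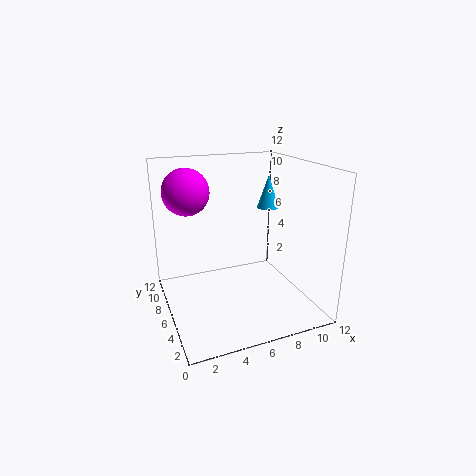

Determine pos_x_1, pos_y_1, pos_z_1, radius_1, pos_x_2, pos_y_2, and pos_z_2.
pos_x_1 = 10; pos_y_1 = 8.5; pos_z_1 = 7.5; radius_1 = 1; pos_x_2 = 2.5; pos_y_2 = 9; pos_z_2 = 9.5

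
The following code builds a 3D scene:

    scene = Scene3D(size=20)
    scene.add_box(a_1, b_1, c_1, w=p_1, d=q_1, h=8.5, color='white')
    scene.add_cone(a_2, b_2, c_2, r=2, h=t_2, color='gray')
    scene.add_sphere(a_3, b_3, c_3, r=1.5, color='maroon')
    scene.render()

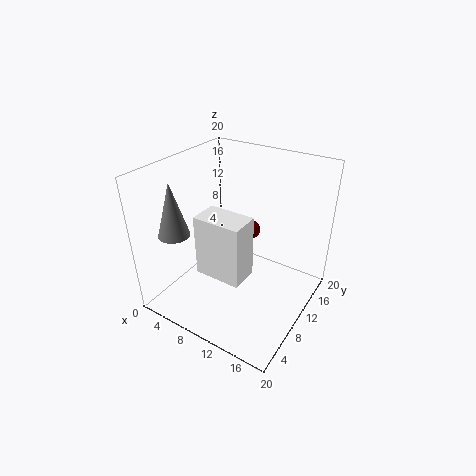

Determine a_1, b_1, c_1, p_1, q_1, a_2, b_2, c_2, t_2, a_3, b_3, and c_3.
a_1 = 6.5, b_1 = 5, c_1 = 6, p_1 = 6.5, q_1 = 4, a_2 = 5, b_2 = 3, c_2 = 12.5, t_2 = 7, a_3 = 7.5, b_3 = 18, c_3 = 6.5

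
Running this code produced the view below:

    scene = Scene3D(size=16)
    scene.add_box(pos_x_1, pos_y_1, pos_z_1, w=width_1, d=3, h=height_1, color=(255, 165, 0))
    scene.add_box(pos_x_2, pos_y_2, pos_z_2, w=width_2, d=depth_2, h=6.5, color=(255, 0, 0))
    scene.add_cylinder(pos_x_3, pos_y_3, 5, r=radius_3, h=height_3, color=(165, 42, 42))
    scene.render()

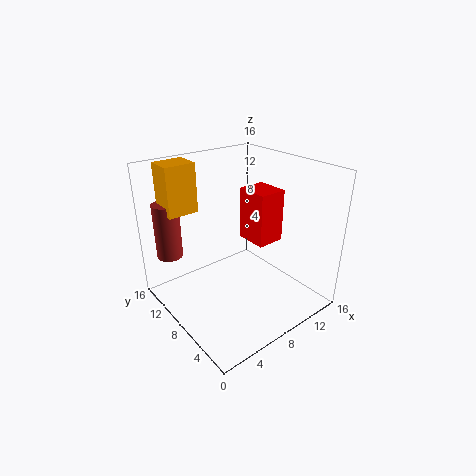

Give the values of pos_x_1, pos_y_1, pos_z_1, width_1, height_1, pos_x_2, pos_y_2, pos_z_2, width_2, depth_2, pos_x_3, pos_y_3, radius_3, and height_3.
pos_x_1 = 2
pos_y_1 = 12
pos_z_1 = 10.5
width_1 = 3.5
height_1 = 5.5
pos_x_2 = 11.5
pos_y_2 = 8
pos_z_2 = 5.5
width_2 = 3.5
depth_2 = 4
pos_x_3 = 2.5
pos_y_3 = 14
radius_3 = 1.5
height_3 = 6.5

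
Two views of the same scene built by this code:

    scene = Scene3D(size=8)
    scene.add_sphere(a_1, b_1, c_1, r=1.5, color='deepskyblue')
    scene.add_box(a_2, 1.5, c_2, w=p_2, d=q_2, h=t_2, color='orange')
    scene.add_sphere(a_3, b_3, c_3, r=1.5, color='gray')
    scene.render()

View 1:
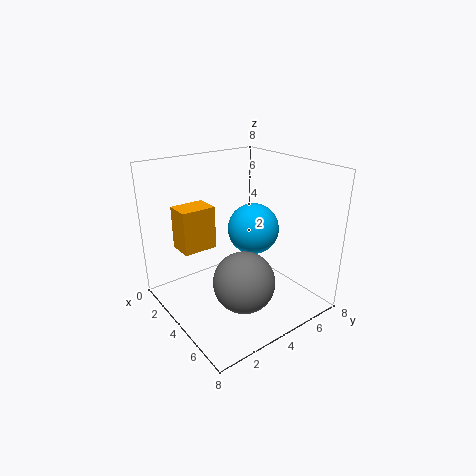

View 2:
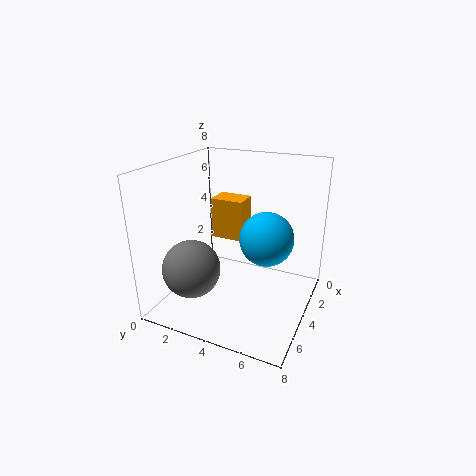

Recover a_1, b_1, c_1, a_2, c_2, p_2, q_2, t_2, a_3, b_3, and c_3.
a_1 = 3.5, b_1 = 5.5, c_1 = 4, a_2 = 1, c_2 = 3, p_2 = 1.5, q_2 = 2, t_2 = 2.5, a_3 = 6.5, b_3 = 2.5, c_3 = 3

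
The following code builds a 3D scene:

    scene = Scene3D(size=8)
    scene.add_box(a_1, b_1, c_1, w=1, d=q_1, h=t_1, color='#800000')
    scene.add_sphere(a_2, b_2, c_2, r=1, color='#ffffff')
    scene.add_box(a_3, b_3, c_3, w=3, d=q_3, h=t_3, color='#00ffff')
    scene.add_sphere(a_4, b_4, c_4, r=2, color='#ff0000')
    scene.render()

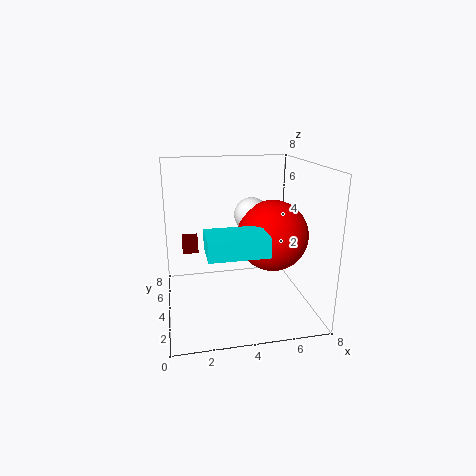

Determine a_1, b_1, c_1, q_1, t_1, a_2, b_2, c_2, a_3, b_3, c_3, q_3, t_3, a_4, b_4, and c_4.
a_1 = 1
b_1 = 7
c_1 = 2
q_1 = 1
t_1 = 1
a_2 = 5
b_2 = 5
c_2 = 5
a_3 = 2
b_3 = 1
c_3 = 4
q_3 = 2
t_3 = 1
a_4 = 6
b_4 = 4
c_4 = 4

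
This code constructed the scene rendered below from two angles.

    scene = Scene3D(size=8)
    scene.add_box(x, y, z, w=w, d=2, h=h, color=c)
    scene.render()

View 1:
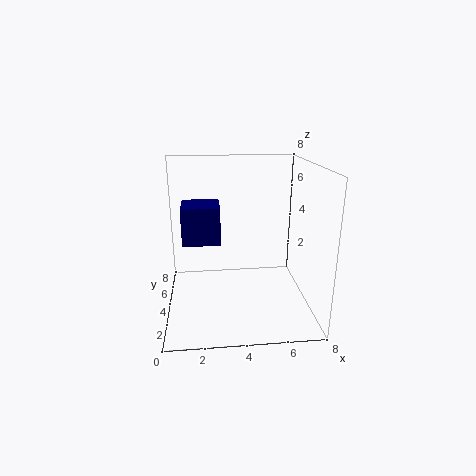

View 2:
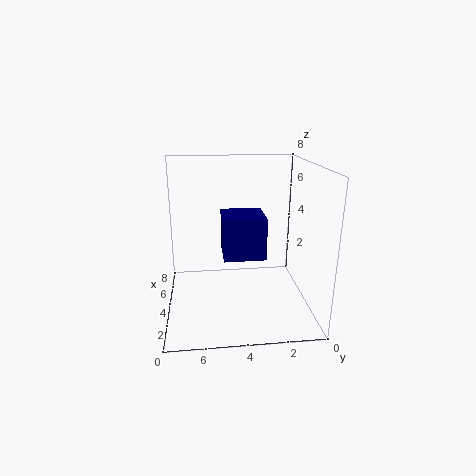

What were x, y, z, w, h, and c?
x = 1
y = 3
z = 4
w = 2
h = 2
c = 'navy'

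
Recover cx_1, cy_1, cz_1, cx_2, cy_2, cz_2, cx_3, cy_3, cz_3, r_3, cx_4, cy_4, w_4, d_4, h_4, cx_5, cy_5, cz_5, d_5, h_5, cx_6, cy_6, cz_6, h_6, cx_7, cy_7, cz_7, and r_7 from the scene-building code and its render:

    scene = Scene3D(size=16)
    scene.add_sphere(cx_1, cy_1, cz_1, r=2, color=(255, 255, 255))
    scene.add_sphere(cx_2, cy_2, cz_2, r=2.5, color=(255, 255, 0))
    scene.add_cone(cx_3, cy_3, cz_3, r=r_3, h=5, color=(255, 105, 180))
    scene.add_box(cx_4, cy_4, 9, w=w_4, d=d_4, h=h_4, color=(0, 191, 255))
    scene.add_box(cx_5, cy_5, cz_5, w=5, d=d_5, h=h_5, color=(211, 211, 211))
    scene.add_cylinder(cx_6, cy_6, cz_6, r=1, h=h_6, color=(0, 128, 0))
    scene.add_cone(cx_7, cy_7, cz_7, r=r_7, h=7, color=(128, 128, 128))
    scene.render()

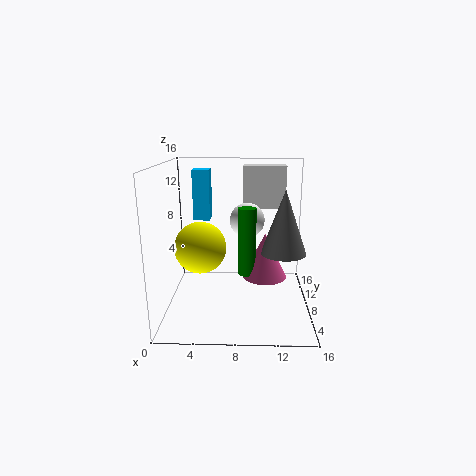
cx_1 = 9; cy_1 = 10; cz_1 = 9.5; cx_2 = 4.5; cy_2 = 3.5; cz_2 = 8.5; cx_3 = 11; cy_3 = 8; cz_3 = 3.5; r_3 = 2.5; cx_4 = 2.5; cy_4 = 11.5; w_4 = 2; d_4 = 2.5; h_4 = 6; cx_5 = 8.5; cy_5 = 11.5; cz_5 = 10.5; d_5 = 2.5; h_5 = 5; cx_6 = 9; cy_6 = 7.5; cz_6 = 4; h_6 = 7.5; cx_7 = 13; cy_7 = 7.5; cz_7 = 6.5; r_7 = 2.5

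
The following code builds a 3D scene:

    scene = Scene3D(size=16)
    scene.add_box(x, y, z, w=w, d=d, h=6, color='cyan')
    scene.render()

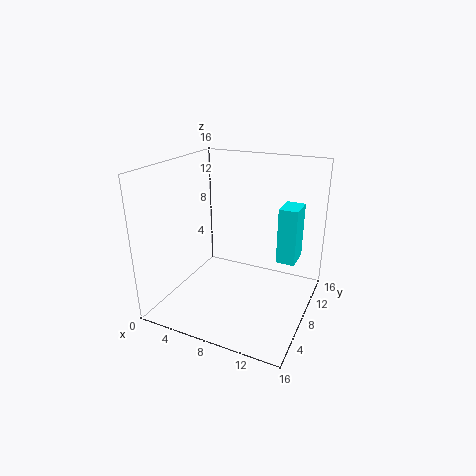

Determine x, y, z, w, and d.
x = 12.5, y = 8, z = 6, w = 2, d = 3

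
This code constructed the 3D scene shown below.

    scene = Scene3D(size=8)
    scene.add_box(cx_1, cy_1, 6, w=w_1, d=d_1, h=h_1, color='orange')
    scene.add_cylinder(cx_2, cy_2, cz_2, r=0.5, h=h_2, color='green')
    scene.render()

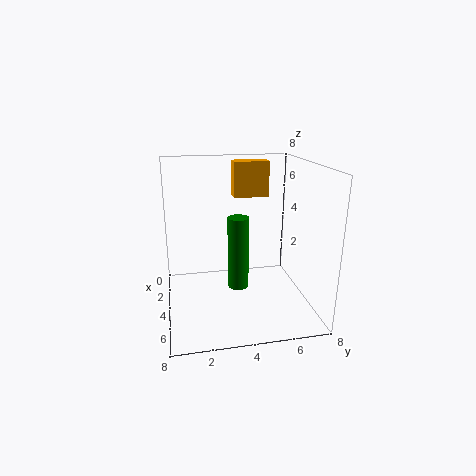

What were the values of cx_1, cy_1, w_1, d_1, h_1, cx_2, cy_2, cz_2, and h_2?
cx_1 = 2; cy_1 = 4; w_1 = 1; d_1 = 2; h_1 = 2; cx_2 = 6.5; cy_2 = 3.5; cz_2 = 2.5; h_2 = 3.5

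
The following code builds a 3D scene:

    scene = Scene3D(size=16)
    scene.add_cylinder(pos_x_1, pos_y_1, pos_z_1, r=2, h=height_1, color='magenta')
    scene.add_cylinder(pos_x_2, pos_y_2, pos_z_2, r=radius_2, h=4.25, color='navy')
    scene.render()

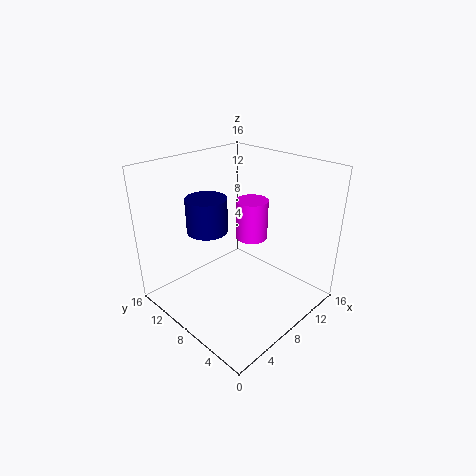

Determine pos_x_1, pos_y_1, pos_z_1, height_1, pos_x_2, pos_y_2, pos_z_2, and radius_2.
pos_x_1 = 12.75, pos_y_1 = 10.25, pos_z_1 = 5.5, height_1 = 5, pos_x_2 = 8, pos_y_2 = 13.25, pos_z_2 = 7, radius_2 = 2.5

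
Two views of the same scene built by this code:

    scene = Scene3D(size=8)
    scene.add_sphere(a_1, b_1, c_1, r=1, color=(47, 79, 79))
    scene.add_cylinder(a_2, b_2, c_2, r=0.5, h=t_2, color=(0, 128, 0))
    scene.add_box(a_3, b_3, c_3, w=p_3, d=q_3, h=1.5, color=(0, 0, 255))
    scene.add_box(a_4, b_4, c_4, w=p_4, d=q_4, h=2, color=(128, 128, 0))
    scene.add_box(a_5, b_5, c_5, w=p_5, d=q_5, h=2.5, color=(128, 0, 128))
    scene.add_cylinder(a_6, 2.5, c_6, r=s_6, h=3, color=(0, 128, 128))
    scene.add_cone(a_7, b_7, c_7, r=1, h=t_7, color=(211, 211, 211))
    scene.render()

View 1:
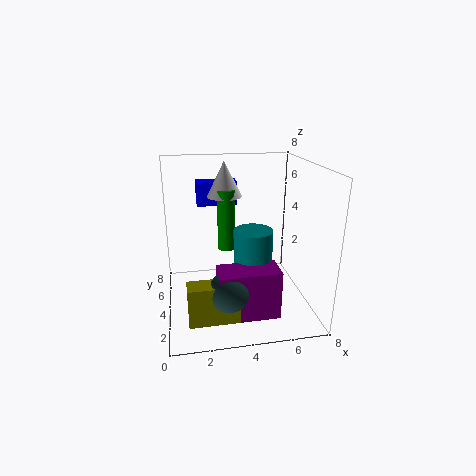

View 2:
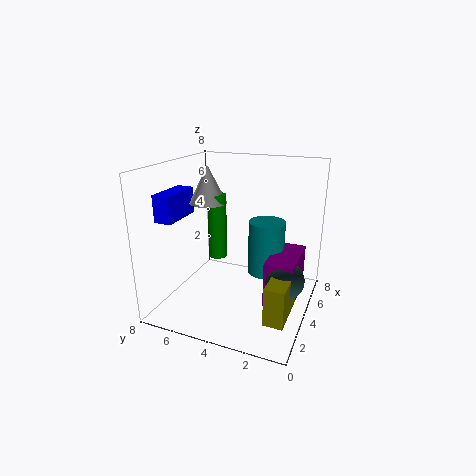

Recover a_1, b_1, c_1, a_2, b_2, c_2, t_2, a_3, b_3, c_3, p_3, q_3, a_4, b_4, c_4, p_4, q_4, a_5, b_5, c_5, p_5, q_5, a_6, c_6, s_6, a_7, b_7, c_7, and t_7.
a_1 = 3
b_1 = 1
c_1 = 2.5
a_2 = 3.5
b_2 = 5
c_2 = 3
t_2 = 3.5
a_3 = 2
b_3 = 7
c_3 = 5
p_3 = 2.5
q_3 = 1
a_4 = 1
b_4 = 0.5
c_4 = 1
p_4 = 2.5
q_4 = 1
a_5 = 2.5
b_5 = 0.5
c_5 = 1
p_5 = 3
q_5 = 1.5
a_6 = 4.5
c_6 = 2
s_6 = 1
a_7 = 3.5
b_7 = 5.5
c_7 = 6
t_7 = 2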